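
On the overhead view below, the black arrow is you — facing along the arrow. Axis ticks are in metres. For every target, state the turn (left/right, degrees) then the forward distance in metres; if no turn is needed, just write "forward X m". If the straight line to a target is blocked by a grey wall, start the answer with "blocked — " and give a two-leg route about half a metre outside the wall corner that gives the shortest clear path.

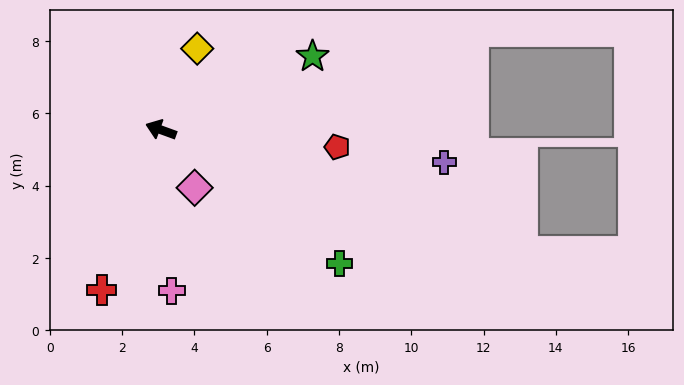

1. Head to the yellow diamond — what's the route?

turn right 94°, forward 2.5 m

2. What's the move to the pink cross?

turn left 114°, forward 4.5 m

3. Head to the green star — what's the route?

turn right 134°, forward 4.7 m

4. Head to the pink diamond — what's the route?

turn left 140°, forward 1.9 m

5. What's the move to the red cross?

turn left 90°, forward 4.7 m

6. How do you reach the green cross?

turn left 163°, forward 6.2 m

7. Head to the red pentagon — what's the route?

turn right 166°, forward 4.9 m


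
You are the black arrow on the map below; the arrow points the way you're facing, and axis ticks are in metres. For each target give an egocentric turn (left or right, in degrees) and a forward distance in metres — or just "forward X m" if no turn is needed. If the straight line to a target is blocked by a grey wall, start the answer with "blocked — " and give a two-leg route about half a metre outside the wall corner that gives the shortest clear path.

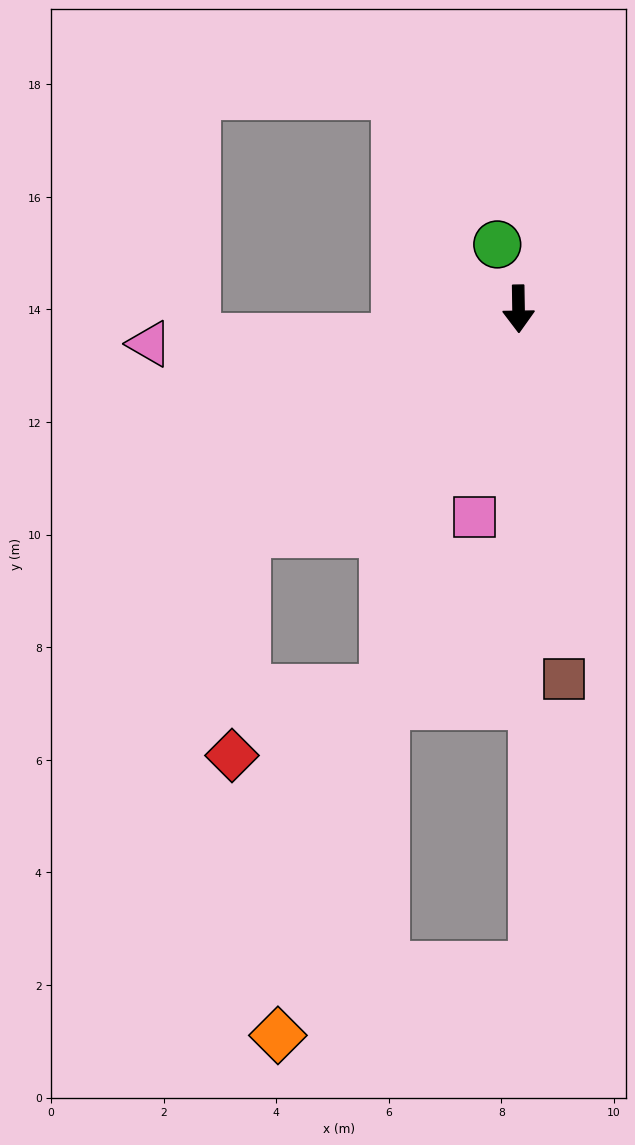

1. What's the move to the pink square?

turn right 13°, forward 3.8 m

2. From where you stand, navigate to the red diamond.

blocked — turn right 51°, forward 6.3 m, then turn left 46°, forward 4.0 m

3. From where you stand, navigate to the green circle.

turn right 163°, forward 1.2 m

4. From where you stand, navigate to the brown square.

turn left 6°, forward 6.6 m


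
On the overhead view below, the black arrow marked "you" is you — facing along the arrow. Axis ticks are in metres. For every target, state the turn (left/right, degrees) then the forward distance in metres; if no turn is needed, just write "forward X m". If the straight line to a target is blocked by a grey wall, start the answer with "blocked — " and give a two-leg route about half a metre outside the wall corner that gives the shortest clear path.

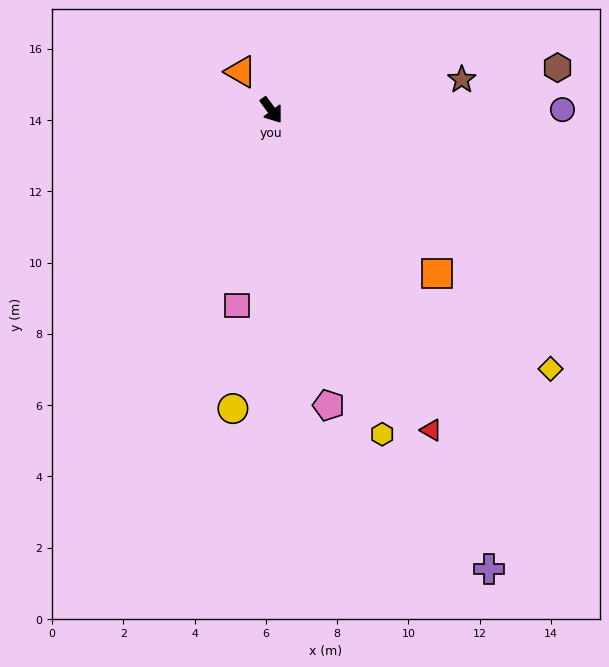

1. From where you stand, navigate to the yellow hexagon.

turn right 18°, forward 9.6 m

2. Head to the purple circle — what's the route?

turn left 54°, forward 8.2 m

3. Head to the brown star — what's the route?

turn left 63°, forward 5.4 m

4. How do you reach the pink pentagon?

turn right 25°, forward 8.4 m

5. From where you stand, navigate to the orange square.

turn left 9°, forward 6.5 m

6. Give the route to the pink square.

turn right 47°, forward 5.6 m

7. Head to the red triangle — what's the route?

turn right 10°, forward 10.0 m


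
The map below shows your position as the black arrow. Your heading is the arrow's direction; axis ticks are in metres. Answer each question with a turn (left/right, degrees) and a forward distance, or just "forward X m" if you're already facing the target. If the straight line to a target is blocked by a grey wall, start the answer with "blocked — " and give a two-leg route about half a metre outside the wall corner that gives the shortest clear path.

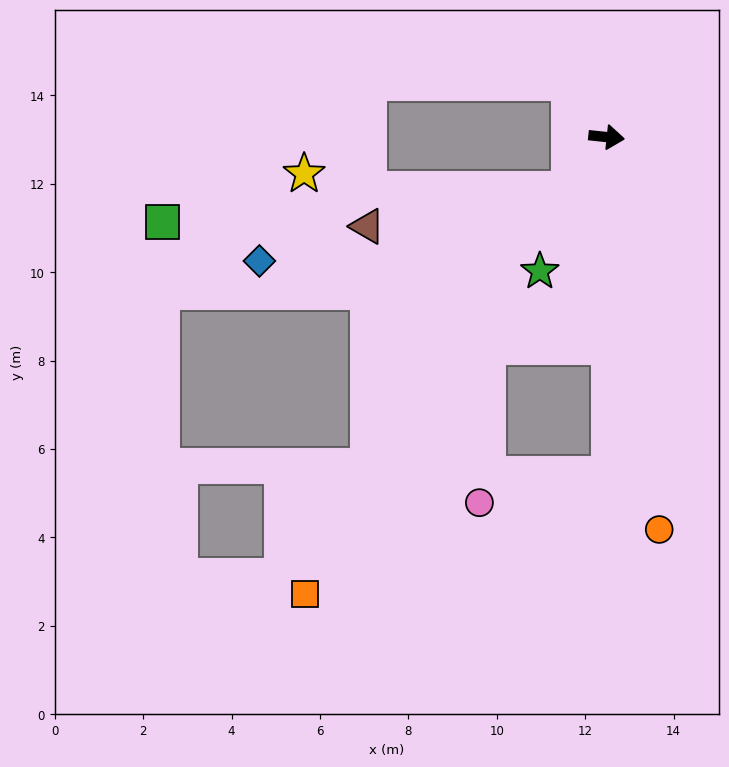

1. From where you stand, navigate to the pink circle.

blocked — turn right 83°, forward 7.6 m, then turn right 79°, forward 3.0 m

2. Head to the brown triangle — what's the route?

blocked — turn right 119°, forward 1.5 m, then turn right 45°, forward 4.7 m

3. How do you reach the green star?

turn right 110°, forward 3.4 m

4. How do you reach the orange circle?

turn right 76°, forward 9.0 m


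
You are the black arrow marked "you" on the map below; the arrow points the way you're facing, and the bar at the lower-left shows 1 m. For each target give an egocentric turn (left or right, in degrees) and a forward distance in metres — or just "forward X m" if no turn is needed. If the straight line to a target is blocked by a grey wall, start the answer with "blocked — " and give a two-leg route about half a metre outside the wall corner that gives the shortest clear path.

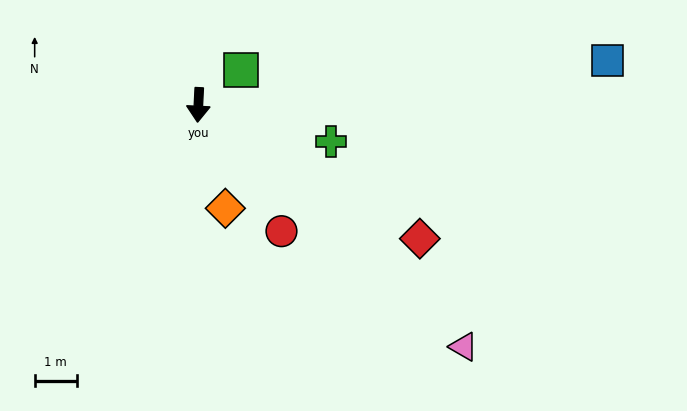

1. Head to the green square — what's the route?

turn left 132°, forward 1.3 m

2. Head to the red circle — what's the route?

turn left 36°, forward 3.6 m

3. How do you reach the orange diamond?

turn left 17°, forward 2.5 m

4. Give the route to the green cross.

turn left 77°, forward 3.3 m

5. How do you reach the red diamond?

turn left 62°, forward 6.1 m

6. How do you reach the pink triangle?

turn left 50°, forward 8.5 m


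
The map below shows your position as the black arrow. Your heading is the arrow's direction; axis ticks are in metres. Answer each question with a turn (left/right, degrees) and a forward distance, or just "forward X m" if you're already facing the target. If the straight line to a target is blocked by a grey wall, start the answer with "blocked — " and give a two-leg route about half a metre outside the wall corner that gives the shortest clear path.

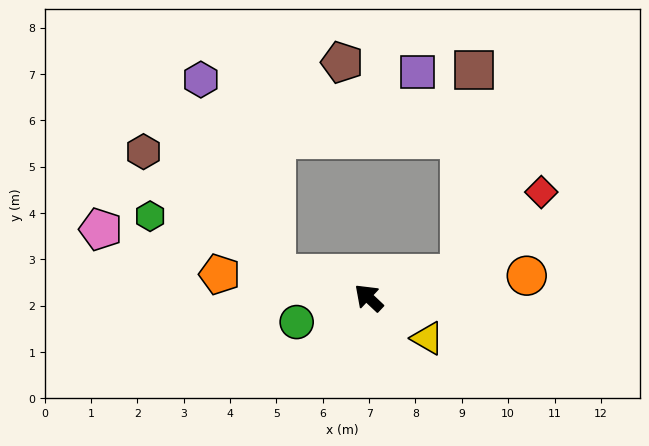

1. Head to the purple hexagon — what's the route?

blocked — turn left 29°, forward 2.1 m, then turn right 55°, forward 4.5 m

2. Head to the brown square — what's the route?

blocked — turn right 122°, forward 2.0 m, then turn left 71°, forward 4.4 m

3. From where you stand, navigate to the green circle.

turn left 62°, forward 1.6 m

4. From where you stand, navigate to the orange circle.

turn right 129°, forward 3.4 m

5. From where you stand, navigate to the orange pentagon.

turn left 34°, forward 3.3 m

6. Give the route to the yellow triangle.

turn right 171°, forward 1.5 m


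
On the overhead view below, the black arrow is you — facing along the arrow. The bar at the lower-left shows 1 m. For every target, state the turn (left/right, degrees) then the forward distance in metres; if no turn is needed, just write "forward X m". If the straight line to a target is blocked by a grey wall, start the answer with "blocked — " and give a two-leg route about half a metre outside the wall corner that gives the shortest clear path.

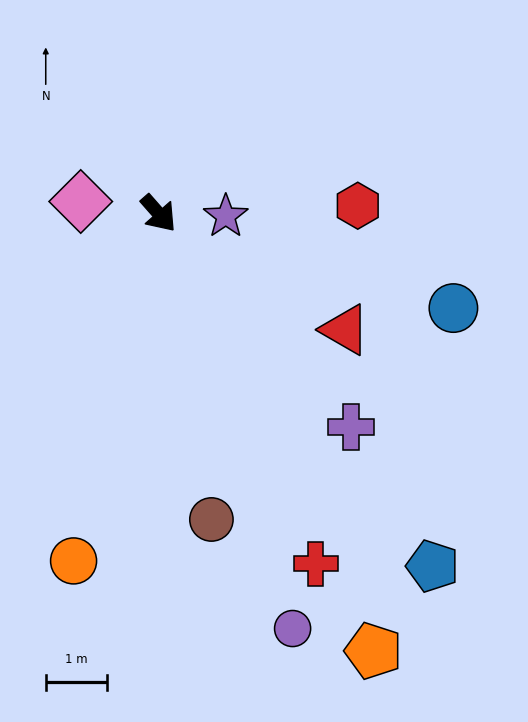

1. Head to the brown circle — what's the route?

turn right 32°, forward 5.1 m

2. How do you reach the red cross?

turn right 17°, forward 6.3 m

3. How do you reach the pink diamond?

turn right 140°, forward 1.3 m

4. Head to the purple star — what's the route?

turn left 46°, forward 1.1 m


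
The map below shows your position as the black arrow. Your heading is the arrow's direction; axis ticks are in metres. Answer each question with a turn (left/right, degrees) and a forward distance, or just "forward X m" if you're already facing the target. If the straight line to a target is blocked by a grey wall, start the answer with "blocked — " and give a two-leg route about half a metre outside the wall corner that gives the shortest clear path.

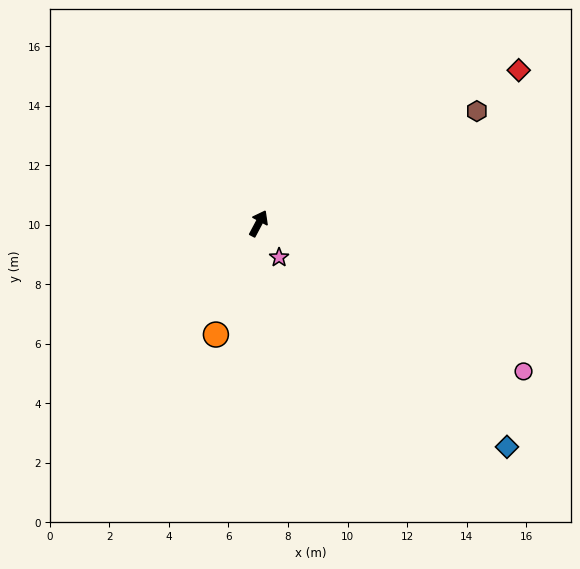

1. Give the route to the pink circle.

turn right 91°, forward 10.2 m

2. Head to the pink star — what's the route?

turn right 121°, forward 1.3 m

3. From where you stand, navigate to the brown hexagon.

turn right 35°, forward 8.2 m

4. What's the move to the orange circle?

turn right 173°, forward 4.0 m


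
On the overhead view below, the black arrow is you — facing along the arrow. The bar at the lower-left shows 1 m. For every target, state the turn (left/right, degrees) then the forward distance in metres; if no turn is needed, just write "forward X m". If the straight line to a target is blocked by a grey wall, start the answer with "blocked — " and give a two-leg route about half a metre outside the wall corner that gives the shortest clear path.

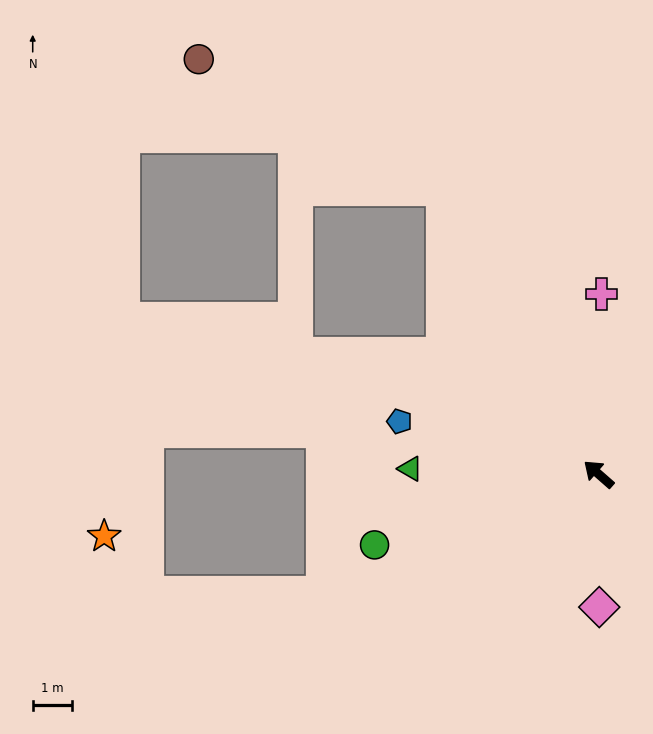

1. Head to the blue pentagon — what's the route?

turn left 26°, forward 5.3 m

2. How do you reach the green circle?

turn left 59°, forward 6.0 m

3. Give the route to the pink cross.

turn right 50°, forward 4.6 m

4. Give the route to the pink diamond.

turn left 132°, forward 3.4 m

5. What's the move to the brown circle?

blocked — turn right 20°, forward 8.3 m, then turn left 33°, forward 7.1 m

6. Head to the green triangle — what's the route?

turn left 40°, forward 4.8 m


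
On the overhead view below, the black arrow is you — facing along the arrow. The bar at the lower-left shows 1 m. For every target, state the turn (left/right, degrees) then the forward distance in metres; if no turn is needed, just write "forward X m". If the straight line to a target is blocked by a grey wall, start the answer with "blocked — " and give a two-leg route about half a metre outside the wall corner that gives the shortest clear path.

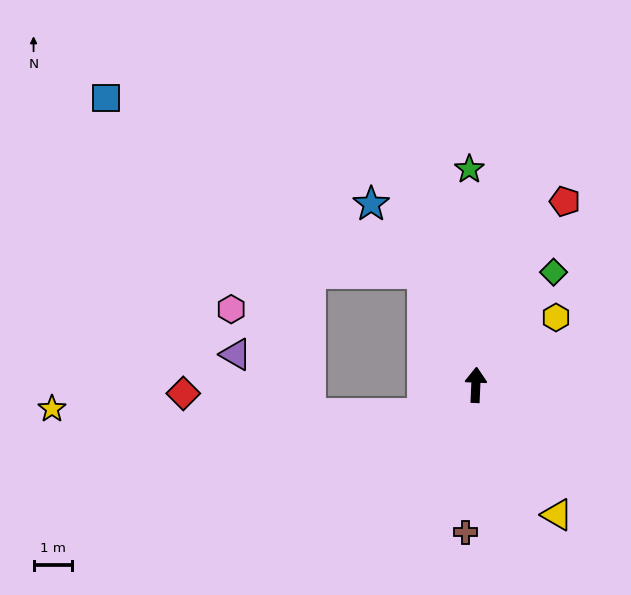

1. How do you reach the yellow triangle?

turn right 145°, forward 4.0 m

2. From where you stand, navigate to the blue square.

blocked — turn left 28°, forward 3.3 m, then turn left 36°, forward 9.5 m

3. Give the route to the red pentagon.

turn right 23°, forward 5.4 m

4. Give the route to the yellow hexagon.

turn right 47°, forward 2.8 m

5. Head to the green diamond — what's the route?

turn right 32°, forward 3.6 m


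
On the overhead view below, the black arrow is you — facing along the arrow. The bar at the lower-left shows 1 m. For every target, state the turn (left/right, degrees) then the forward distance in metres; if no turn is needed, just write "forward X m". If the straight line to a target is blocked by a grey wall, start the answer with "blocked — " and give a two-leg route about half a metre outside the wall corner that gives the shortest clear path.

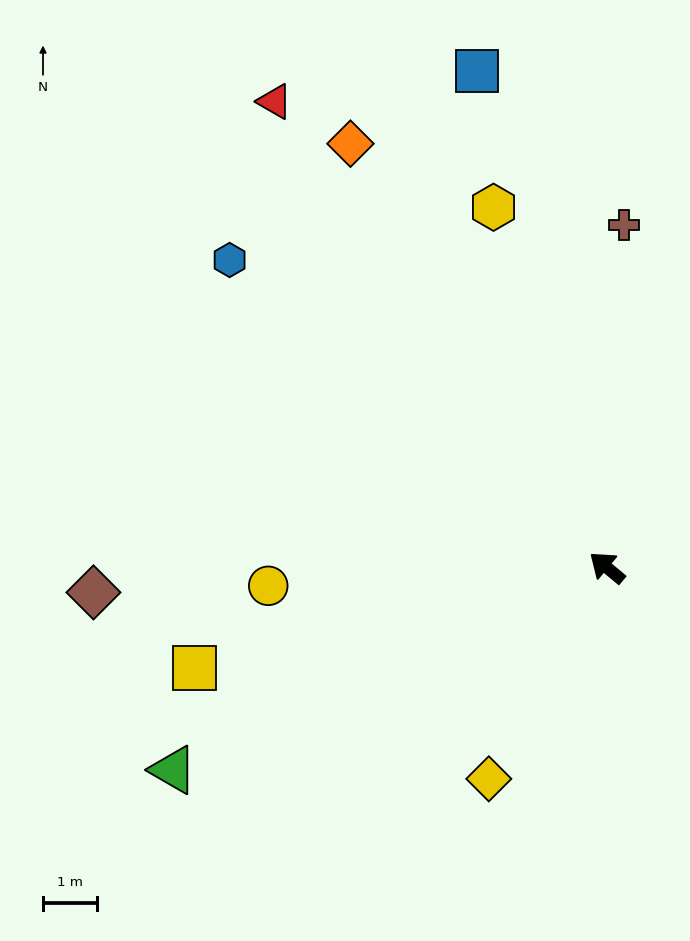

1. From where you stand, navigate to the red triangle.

turn right 15°, forward 10.7 m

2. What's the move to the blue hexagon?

forward 9.1 m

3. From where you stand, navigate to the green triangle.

turn left 65°, forward 8.9 m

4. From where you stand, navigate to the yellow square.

turn left 53°, forward 7.9 m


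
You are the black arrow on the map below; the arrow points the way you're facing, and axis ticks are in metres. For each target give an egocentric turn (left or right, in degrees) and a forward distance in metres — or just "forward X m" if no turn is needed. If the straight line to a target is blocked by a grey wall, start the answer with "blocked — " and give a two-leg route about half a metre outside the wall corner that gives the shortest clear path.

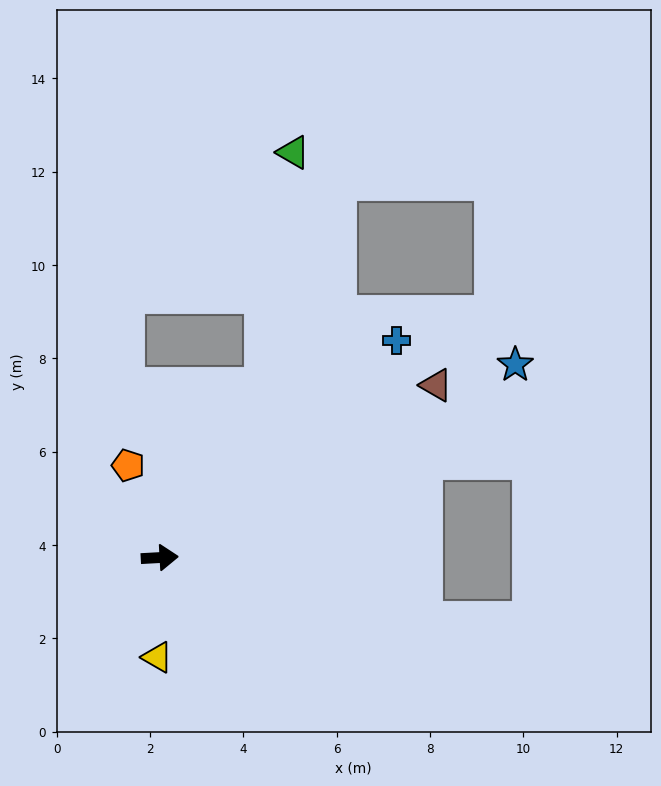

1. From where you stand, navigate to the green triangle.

blocked — turn left 55°, forward 4.3 m, then turn left 25°, forward 5.1 m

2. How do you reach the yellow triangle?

turn right 95°, forward 2.1 m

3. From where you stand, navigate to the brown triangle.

turn left 29°, forward 7.0 m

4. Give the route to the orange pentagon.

turn left 106°, forward 2.1 m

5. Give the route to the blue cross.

turn left 39°, forward 6.9 m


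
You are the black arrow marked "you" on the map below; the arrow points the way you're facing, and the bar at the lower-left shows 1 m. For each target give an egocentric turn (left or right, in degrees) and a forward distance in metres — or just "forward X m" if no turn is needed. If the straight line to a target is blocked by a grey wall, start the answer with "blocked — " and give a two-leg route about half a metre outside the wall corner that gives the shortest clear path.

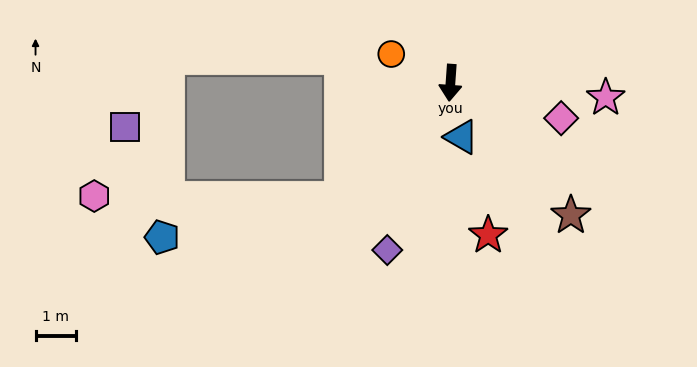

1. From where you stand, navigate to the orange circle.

turn right 112°, forward 1.6 m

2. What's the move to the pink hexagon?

blocked — turn right 39°, forward 3.9 m, then turn right 47°, forward 6.1 m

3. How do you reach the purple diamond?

turn right 17°, forward 4.4 m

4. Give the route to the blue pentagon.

blocked — turn right 39°, forward 3.9 m, then turn right 35°, forward 4.5 m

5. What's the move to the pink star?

turn left 89°, forward 3.8 m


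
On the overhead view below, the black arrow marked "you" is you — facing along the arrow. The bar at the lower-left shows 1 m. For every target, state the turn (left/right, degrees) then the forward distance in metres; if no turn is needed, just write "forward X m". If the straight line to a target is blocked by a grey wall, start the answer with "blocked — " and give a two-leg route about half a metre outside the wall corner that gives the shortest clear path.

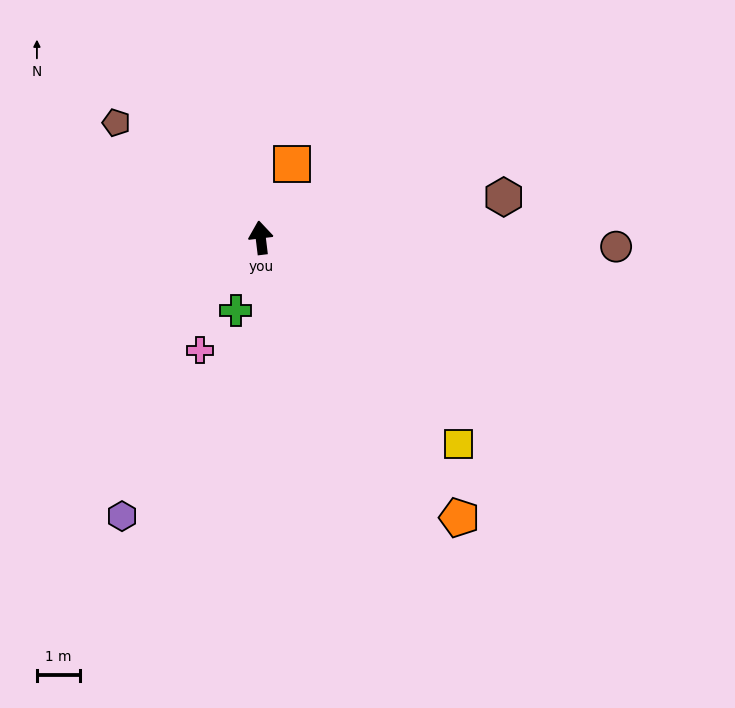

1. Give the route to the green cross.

turn left 154°, forward 1.8 m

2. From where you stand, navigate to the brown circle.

turn right 98°, forward 8.2 m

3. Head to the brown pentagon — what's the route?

turn left 45°, forward 4.3 m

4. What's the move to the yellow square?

turn right 143°, forward 6.6 m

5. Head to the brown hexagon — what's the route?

turn right 87°, forward 5.7 m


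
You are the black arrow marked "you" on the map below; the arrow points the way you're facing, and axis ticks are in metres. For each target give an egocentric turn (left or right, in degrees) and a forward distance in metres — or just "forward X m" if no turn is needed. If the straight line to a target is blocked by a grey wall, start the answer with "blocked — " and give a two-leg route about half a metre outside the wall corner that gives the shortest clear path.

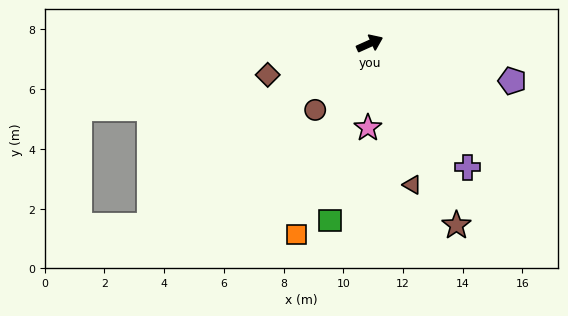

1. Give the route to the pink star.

turn right 116°, forward 2.8 m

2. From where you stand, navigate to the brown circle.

turn right 154°, forward 2.9 m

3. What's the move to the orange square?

turn right 135°, forward 6.8 m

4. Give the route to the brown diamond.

turn left 173°, forward 3.6 m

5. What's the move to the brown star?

turn right 89°, forward 6.7 m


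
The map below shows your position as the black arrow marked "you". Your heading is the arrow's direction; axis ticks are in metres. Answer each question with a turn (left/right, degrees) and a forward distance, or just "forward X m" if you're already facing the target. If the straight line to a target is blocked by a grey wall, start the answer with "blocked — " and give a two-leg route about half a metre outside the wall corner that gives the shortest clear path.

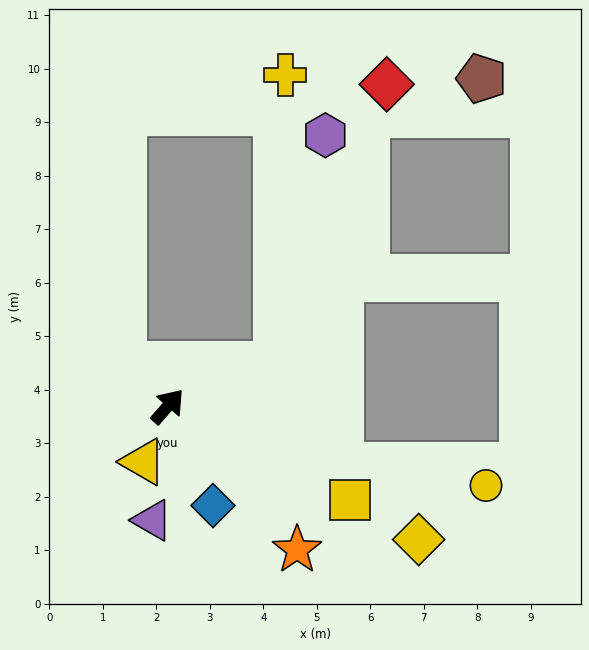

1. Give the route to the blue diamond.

turn right 115°, forward 2.0 m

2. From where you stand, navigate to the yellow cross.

blocked — turn right 28°, forward 2.2 m, then turn left 67°, forward 5.4 m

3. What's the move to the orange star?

turn right 97°, forward 3.6 m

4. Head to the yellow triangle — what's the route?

turn right 163°, forward 1.1 m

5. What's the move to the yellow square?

turn right 76°, forward 3.8 m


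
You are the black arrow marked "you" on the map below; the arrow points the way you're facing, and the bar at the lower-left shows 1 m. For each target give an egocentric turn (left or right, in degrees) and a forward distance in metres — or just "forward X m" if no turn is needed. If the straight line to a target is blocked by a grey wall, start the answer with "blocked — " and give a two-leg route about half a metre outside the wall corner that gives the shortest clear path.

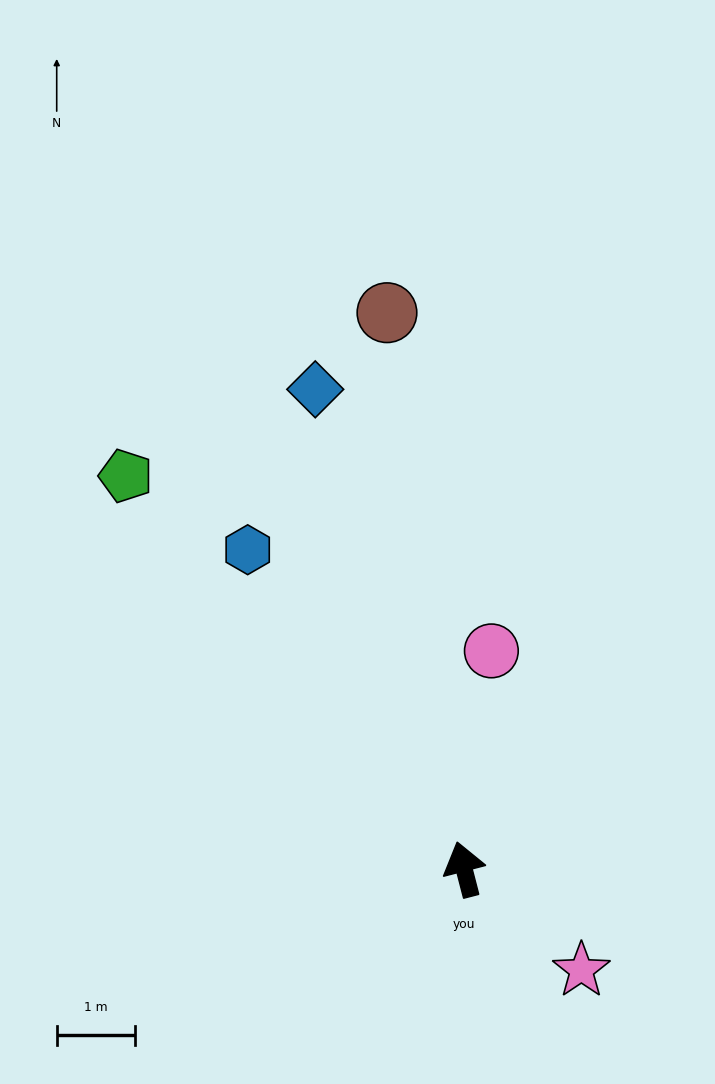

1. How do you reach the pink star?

turn right 145°, forward 2.0 m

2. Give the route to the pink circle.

turn right 22°, forward 2.8 m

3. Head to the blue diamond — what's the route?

turn left 3°, forward 6.4 m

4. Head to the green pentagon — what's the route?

turn left 26°, forward 6.6 m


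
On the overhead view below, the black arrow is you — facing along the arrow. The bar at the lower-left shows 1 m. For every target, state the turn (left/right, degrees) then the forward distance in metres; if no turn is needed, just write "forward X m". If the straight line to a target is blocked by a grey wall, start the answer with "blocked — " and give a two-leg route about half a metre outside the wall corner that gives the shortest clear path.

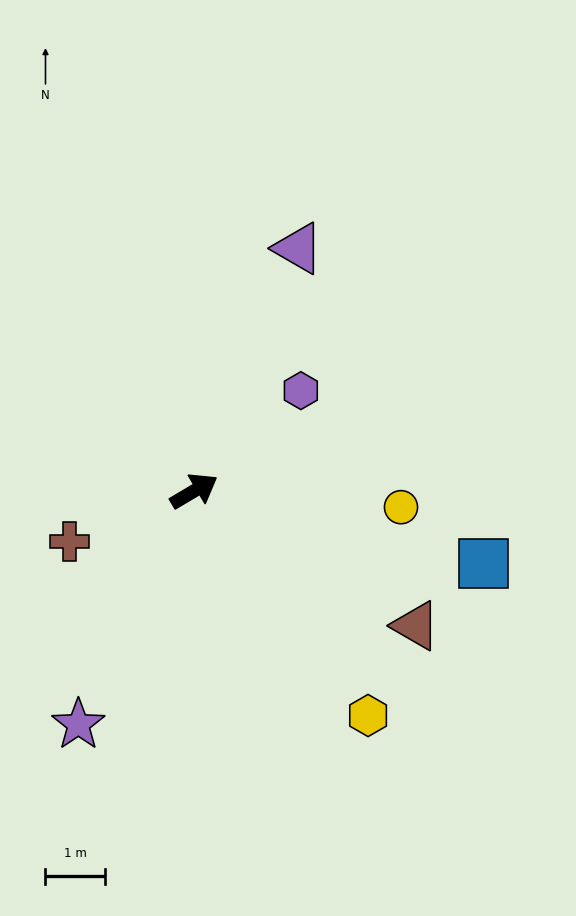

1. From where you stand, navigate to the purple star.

turn right 147°, forward 4.3 m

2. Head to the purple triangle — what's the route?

turn left 36°, forward 4.4 m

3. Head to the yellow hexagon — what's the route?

turn right 83°, forward 4.7 m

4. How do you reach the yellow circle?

turn right 35°, forward 3.5 m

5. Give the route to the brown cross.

turn left 171°, forward 2.2 m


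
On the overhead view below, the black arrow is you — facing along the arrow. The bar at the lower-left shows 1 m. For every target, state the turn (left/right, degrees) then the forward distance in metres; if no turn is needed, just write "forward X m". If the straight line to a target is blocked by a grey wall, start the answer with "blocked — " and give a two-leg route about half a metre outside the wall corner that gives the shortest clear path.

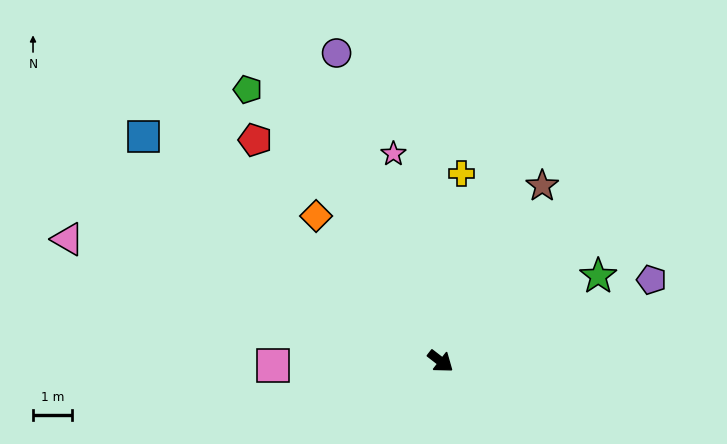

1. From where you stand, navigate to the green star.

turn left 66°, forward 4.6 m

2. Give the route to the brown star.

turn left 98°, forward 5.2 m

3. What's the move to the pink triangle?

turn right 160°, forward 10.1 m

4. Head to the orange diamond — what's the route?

turn left 168°, forward 4.9 m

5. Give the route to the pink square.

turn right 141°, forward 4.3 m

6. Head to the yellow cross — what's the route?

turn left 121°, forward 4.9 m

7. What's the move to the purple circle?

turn left 146°, forward 8.4 m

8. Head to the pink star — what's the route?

turn left 141°, forward 5.5 m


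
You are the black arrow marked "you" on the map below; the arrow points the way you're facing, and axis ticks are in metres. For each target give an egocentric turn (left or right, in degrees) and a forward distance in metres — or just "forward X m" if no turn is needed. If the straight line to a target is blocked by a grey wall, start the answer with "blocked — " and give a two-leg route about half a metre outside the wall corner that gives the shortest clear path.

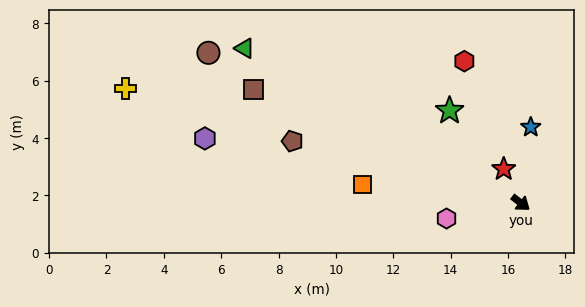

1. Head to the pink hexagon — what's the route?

turn right 130°, forward 2.6 m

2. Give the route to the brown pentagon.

turn right 157°, forward 8.2 m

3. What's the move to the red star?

turn left 154°, forward 1.3 m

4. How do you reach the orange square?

turn right 149°, forward 5.6 m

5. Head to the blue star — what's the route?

turn left 120°, forward 2.7 m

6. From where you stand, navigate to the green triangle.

turn right 172°, forward 11.0 m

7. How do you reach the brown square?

turn right 165°, forward 10.1 m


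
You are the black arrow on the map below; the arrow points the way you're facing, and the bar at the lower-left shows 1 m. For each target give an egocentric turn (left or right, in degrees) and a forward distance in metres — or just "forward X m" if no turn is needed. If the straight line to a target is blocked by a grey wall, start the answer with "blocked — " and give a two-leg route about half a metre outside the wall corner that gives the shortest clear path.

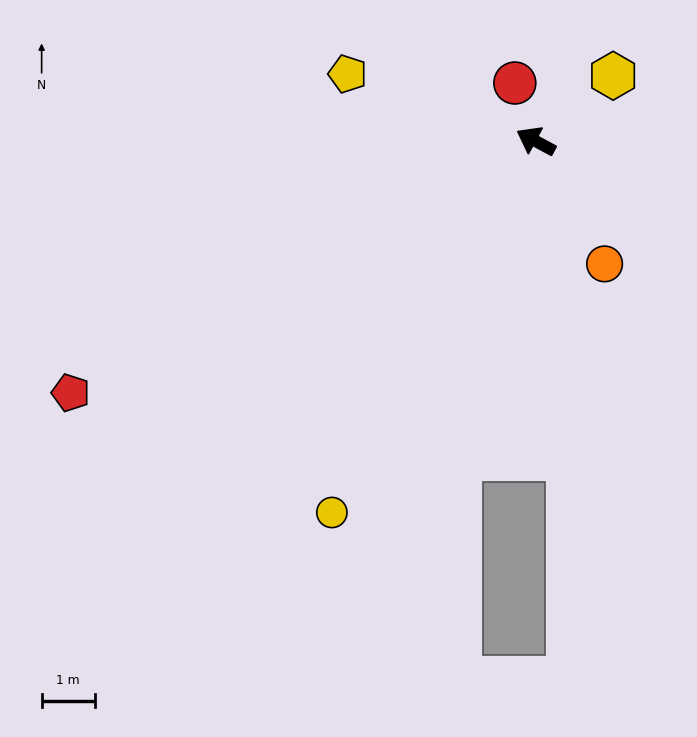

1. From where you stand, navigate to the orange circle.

turn left 148°, forward 2.7 m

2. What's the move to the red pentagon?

turn left 57°, forward 10.0 m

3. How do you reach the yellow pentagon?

turn left 9°, forward 3.8 m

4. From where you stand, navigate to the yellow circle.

turn left 89°, forward 8.0 m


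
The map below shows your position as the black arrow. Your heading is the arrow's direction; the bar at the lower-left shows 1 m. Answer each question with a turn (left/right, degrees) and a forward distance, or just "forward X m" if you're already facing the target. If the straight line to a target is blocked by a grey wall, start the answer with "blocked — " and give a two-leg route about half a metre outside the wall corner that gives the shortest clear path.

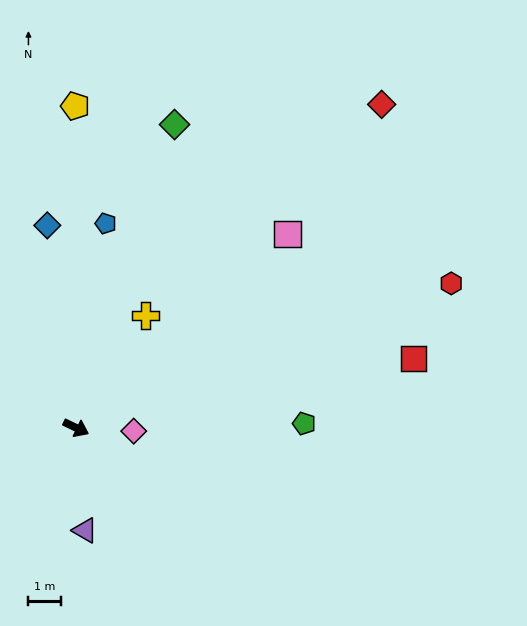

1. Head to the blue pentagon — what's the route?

turn left 107°, forward 6.3 m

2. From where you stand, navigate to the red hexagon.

turn left 47°, forward 12.3 m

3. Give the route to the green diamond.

turn left 98°, forward 9.8 m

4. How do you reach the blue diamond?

turn left 124°, forward 6.3 m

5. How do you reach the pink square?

turn left 68°, forward 8.8 m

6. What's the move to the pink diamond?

turn left 22°, forward 1.8 m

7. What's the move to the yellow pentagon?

turn left 116°, forward 9.9 m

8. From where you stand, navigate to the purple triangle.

turn right 59°, forward 3.2 m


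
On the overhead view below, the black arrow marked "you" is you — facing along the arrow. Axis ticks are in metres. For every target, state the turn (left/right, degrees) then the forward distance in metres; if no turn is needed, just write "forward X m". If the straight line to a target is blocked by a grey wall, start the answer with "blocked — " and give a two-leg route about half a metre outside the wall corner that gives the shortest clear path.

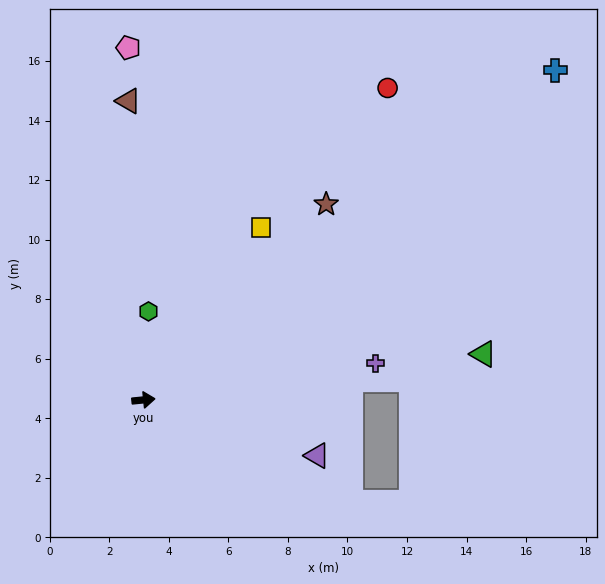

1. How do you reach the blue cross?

turn left 33°, forward 17.7 m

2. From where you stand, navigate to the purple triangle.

turn right 24°, forward 6.1 m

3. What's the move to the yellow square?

turn left 50°, forward 7.0 m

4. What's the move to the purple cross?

turn left 3°, forward 7.9 m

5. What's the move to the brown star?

turn left 41°, forward 9.0 m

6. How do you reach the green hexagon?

turn left 81°, forward 3.0 m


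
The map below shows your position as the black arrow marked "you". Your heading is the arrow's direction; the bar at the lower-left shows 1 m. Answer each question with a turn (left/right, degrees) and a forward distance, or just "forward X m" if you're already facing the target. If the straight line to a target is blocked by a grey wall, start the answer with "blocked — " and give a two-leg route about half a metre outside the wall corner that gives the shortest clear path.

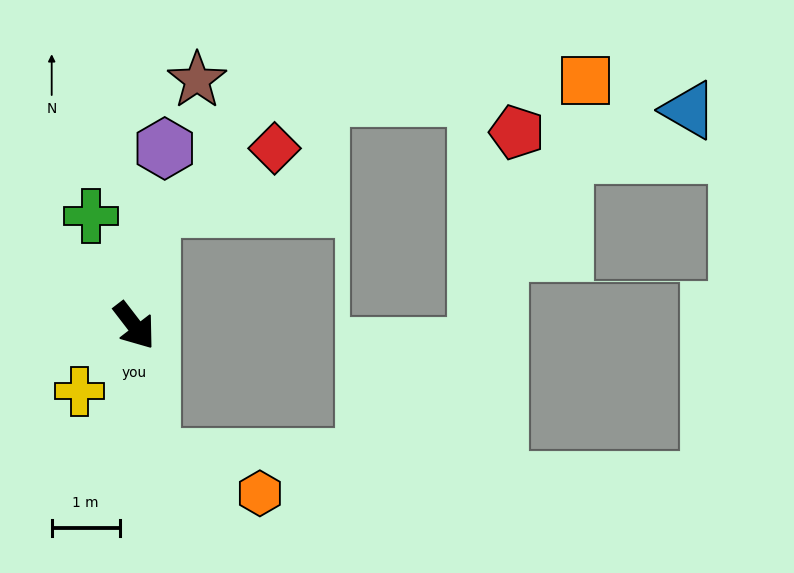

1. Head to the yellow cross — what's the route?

turn right 78°, forward 1.3 m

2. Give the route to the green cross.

turn left 164°, forward 1.7 m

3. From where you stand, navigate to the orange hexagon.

blocked — turn right 30°, forward 2.0 m, then turn left 64°, forward 1.7 m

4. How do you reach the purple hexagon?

turn left 133°, forward 2.7 m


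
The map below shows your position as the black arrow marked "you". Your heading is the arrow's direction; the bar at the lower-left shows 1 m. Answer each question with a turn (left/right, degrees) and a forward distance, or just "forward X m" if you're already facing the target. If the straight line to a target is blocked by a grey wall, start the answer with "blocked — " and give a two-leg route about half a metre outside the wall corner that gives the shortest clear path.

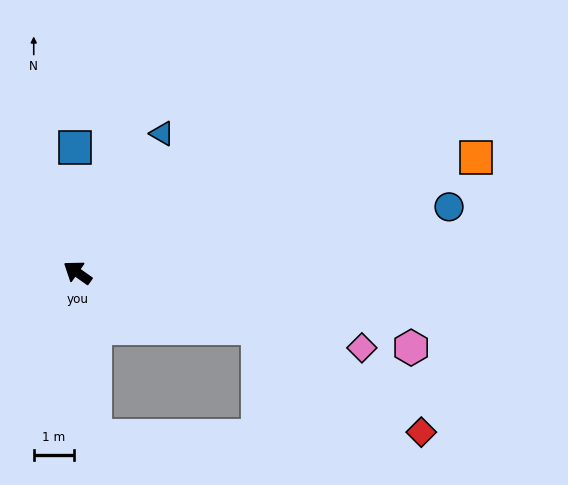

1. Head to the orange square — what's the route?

turn right 129°, forward 10.3 m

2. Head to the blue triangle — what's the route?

turn right 86°, forward 4.0 m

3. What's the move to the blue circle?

turn right 135°, forward 9.4 m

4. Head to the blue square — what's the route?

turn right 54°, forward 3.1 m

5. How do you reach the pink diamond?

turn right 160°, forward 7.3 m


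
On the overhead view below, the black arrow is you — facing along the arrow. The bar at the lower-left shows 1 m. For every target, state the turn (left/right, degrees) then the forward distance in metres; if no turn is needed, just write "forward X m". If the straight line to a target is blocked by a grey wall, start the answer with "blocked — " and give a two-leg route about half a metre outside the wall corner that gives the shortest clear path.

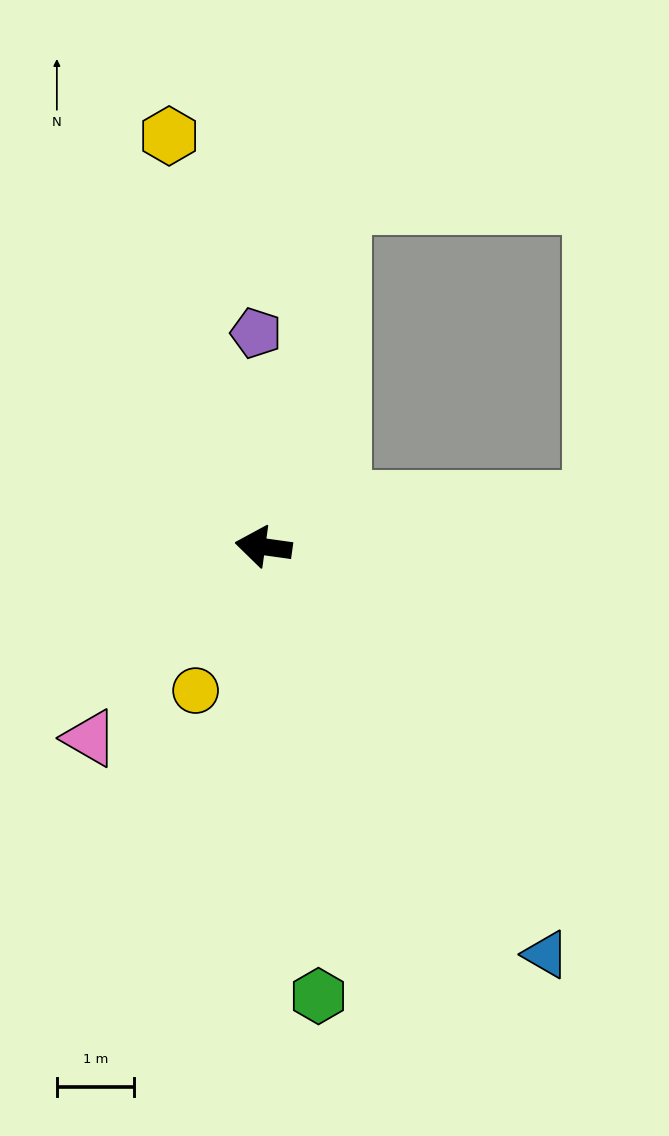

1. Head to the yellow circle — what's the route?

turn left 73°, forward 2.1 m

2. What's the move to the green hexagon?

turn left 105°, forward 5.9 m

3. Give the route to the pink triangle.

turn left 56°, forward 3.3 m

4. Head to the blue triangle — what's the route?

turn left 133°, forward 6.4 m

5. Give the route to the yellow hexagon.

turn right 69°, forward 5.5 m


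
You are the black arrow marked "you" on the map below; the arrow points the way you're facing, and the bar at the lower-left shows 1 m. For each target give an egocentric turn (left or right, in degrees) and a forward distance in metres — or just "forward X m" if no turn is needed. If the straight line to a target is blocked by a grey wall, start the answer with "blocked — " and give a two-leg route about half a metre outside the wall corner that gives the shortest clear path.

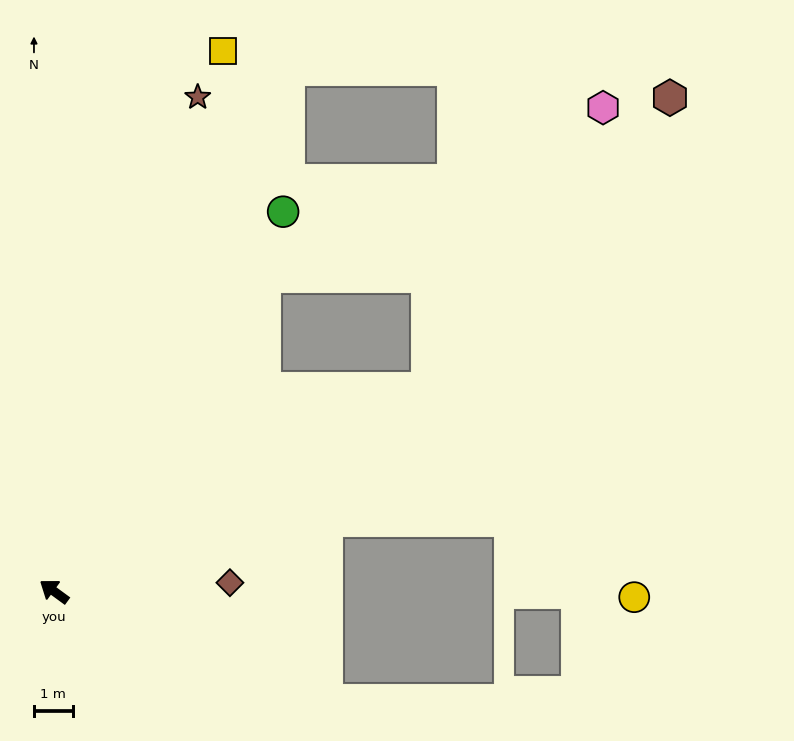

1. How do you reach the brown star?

turn right 70°, forward 13.3 m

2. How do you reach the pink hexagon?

blocked — turn right 115°, forward 11.0 m, then turn left 29°, forward 8.5 m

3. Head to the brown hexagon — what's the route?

blocked — turn right 115°, forward 11.0 m, then turn left 21°, forward 9.8 m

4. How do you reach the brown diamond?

turn right 141°, forward 4.5 m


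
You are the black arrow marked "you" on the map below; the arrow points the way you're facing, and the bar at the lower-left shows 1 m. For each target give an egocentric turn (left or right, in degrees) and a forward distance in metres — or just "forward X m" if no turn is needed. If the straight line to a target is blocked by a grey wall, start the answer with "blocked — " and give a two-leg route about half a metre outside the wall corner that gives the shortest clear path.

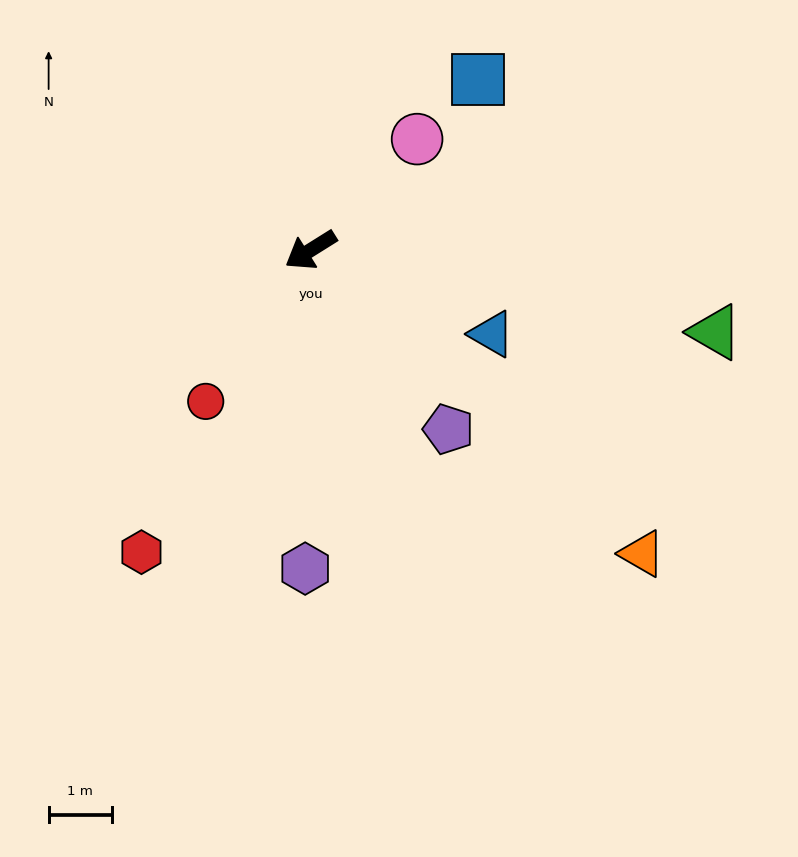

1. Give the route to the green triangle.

turn left 137°, forward 6.5 m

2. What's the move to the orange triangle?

turn left 105°, forward 7.1 m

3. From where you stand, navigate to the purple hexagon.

turn left 57°, forward 5.0 m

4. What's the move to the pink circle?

turn right 166°, forward 2.4 m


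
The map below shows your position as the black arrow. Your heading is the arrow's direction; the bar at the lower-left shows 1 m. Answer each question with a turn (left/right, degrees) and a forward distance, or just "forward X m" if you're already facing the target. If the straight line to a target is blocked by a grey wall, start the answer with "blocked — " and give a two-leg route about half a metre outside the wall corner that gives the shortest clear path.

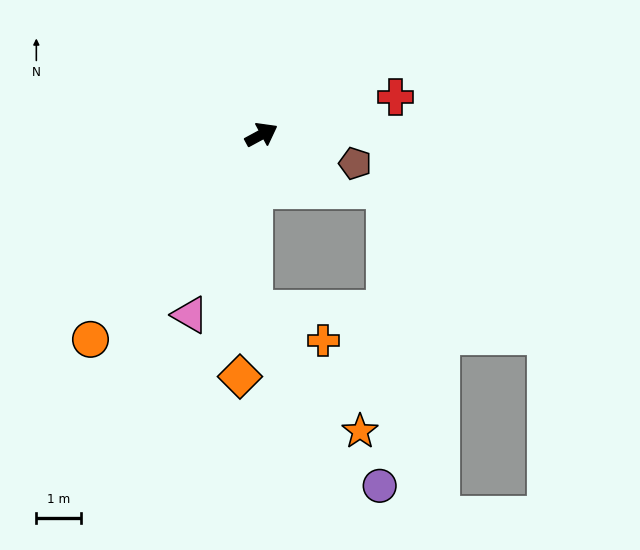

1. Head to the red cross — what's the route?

turn right 13°, forward 3.1 m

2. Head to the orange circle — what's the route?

turn right 158°, forward 6.0 m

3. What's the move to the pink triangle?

turn right 140°, forward 4.4 m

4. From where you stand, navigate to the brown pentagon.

turn right 46°, forward 2.2 m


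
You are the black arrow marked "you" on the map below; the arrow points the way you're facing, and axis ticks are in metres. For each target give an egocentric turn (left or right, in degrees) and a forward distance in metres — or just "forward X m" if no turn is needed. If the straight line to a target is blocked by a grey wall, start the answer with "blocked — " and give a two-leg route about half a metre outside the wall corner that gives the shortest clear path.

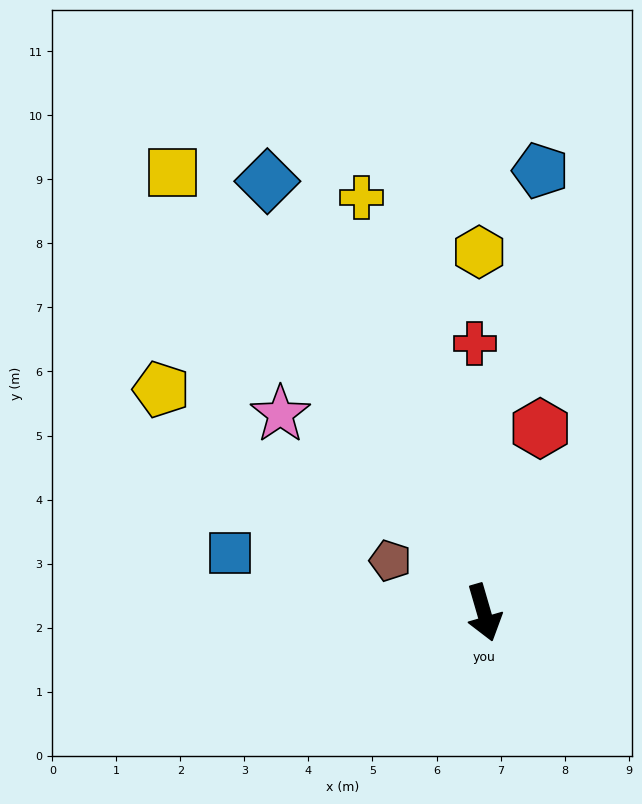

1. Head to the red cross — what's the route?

turn left 166°, forward 4.2 m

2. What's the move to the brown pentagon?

turn right 135°, forward 1.7 m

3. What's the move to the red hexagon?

turn left 147°, forward 3.0 m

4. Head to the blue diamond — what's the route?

turn right 170°, forward 7.5 m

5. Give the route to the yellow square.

turn right 161°, forward 8.4 m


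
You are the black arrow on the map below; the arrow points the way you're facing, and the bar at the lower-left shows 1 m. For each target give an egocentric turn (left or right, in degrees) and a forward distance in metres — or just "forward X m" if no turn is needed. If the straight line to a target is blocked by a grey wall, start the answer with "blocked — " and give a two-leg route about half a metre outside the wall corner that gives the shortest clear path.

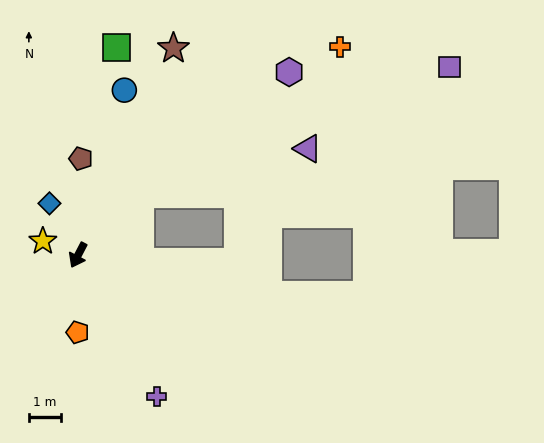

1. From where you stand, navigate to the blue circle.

turn right 168°, forward 5.4 m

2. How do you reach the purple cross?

turn left 57°, forward 5.1 m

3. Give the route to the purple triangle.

blocked — turn left 162°, forward 2.7 m, then turn right 29°, forward 5.4 m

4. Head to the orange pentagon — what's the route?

turn left 27°, forward 2.4 m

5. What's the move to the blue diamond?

turn right 124°, forward 1.8 m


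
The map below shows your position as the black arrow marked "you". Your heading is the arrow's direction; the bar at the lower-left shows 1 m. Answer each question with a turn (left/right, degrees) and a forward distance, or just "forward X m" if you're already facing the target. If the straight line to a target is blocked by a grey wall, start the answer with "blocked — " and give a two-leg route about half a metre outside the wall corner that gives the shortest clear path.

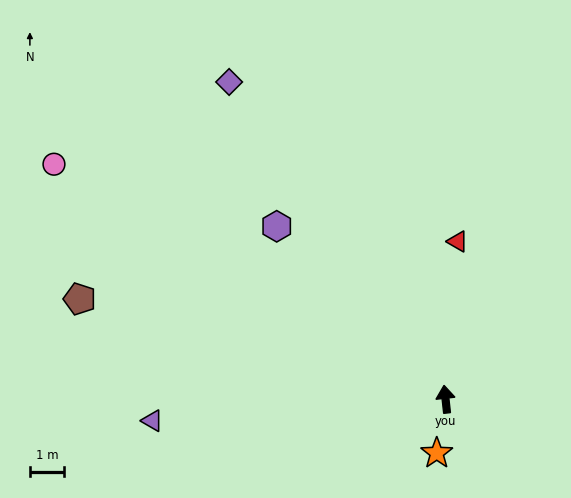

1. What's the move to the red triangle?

turn right 11°, forward 4.6 m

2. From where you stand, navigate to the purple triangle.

turn left 88°, forward 8.6 m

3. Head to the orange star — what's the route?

turn left 165°, forward 1.6 m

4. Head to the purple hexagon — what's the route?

turn left 38°, forward 7.1 m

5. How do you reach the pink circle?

turn left 53°, forward 13.3 m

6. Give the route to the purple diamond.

turn left 28°, forward 11.2 m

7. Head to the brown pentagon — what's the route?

turn left 68°, forward 11.1 m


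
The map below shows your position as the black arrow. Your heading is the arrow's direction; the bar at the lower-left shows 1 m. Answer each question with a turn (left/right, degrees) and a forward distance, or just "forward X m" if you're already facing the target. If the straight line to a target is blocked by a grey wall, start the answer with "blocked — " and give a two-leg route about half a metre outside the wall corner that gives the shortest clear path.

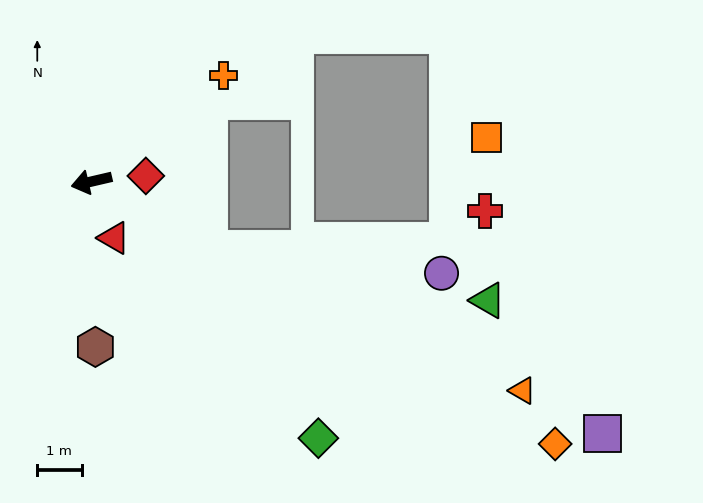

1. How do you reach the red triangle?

turn left 99°, forward 1.4 m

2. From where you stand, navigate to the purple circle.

blocked — turn left 137°, forward 3.1 m, then turn left 24°, forward 5.3 m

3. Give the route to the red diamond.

turn left 173°, forward 1.2 m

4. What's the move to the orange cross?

turn right 154°, forward 3.8 m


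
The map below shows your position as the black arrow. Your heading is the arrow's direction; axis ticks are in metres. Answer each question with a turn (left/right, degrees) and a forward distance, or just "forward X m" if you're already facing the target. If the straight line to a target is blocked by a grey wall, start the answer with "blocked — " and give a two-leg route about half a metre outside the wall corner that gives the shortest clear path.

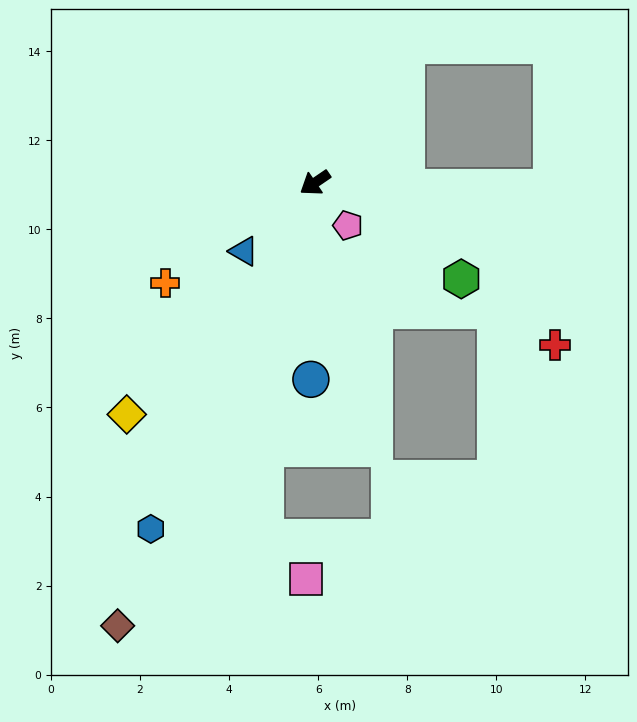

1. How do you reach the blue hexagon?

turn left 30°, forward 8.6 m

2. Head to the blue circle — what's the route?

turn left 55°, forward 4.4 m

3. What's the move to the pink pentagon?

turn left 93°, forward 1.2 m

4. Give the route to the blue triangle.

turn left 10°, forward 2.2 m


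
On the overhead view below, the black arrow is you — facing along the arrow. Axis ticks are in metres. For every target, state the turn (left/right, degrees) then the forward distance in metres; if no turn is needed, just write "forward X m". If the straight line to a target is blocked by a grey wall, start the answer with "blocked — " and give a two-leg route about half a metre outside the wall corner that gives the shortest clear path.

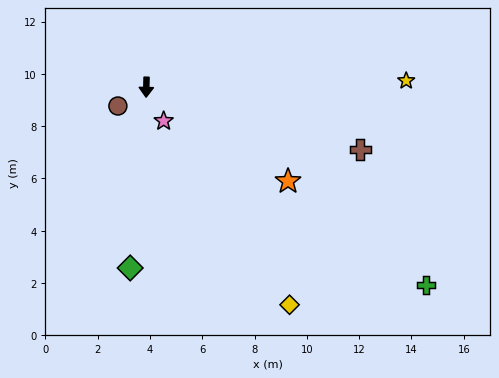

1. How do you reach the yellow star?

turn left 93°, forward 9.9 m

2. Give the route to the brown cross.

turn left 75°, forward 8.5 m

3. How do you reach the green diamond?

turn right 4°, forward 6.9 m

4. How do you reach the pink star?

turn left 28°, forward 1.5 m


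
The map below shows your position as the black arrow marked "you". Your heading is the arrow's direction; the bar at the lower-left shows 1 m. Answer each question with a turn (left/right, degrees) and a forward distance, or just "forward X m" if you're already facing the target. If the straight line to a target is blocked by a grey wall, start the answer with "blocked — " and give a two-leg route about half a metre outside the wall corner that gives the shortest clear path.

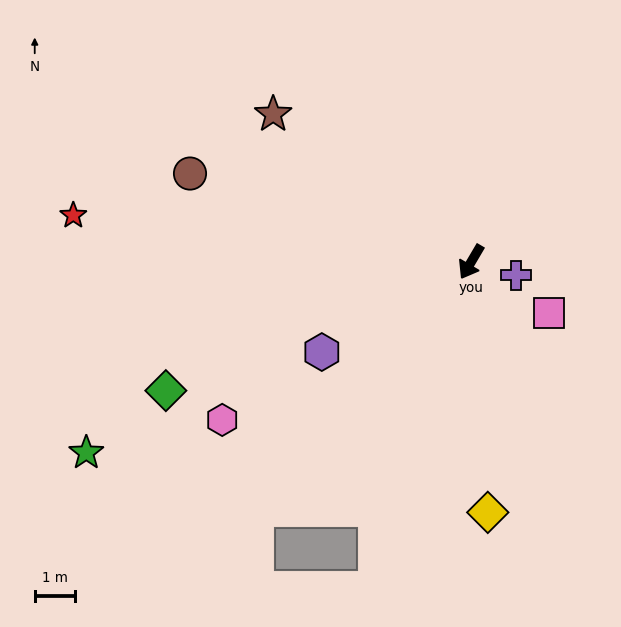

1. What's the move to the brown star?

turn right 96°, forward 6.2 m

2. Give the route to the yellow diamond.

turn left 34°, forward 6.3 m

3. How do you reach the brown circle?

turn right 77°, forward 7.4 m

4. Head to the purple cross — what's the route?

turn left 104°, forward 1.2 m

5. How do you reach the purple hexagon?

turn right 28°, forward 4.4 m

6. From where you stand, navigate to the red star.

turn right 66°, forward 10.1 m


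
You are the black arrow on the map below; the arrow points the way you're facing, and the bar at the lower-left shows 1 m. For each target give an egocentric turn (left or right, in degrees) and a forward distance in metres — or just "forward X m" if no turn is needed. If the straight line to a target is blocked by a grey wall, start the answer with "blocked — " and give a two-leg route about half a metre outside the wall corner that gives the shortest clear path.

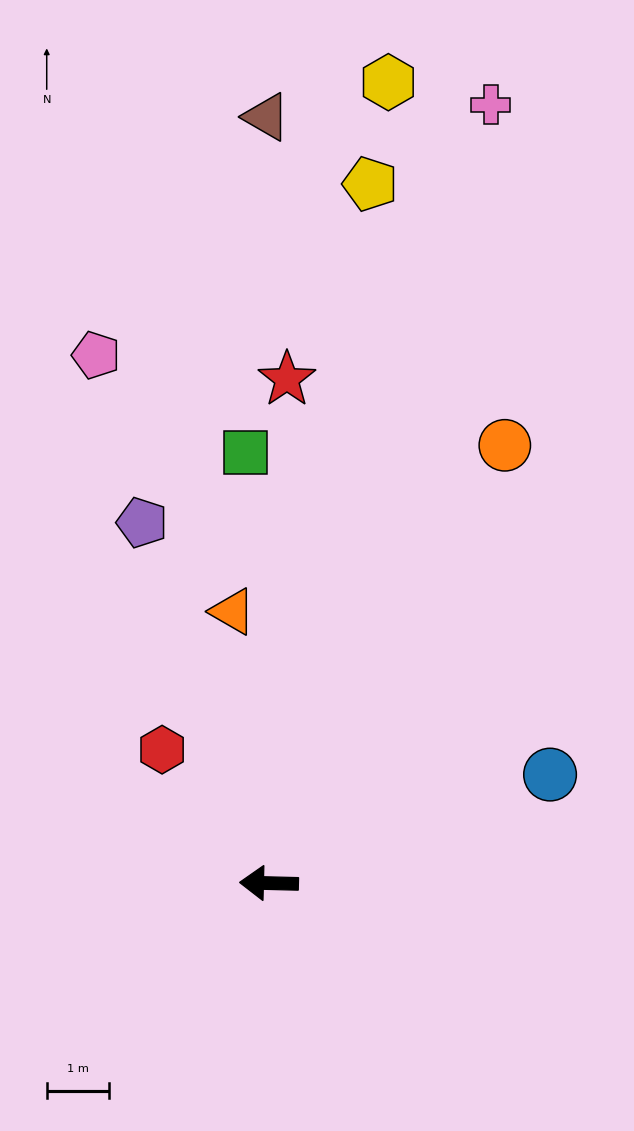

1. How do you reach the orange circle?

turn right 117°, forward 7.9 m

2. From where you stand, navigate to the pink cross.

turn right 104°, forward 12.9 m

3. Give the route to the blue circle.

turn right 157°, forward 4.8 m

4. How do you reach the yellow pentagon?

turn right 97°, forward 11.3 m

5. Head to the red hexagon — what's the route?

turn right 50°, forward 2.7 m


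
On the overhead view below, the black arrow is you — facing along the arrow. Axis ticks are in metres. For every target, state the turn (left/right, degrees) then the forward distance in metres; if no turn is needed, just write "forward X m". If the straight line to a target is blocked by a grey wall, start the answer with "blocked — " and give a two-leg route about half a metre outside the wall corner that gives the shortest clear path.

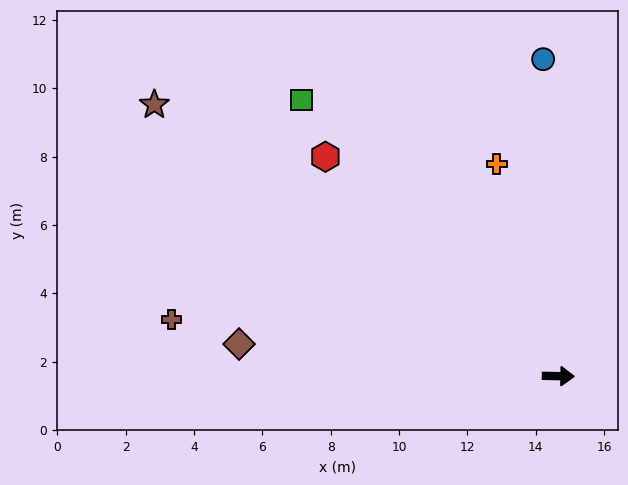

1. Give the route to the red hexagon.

turn left 138°, forward 9.4 m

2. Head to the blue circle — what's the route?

turn left 94°, forward 9.3 m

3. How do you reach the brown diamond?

turn left 175°, forward 9.4 m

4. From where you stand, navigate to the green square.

turn left 134°, forward 11.0 m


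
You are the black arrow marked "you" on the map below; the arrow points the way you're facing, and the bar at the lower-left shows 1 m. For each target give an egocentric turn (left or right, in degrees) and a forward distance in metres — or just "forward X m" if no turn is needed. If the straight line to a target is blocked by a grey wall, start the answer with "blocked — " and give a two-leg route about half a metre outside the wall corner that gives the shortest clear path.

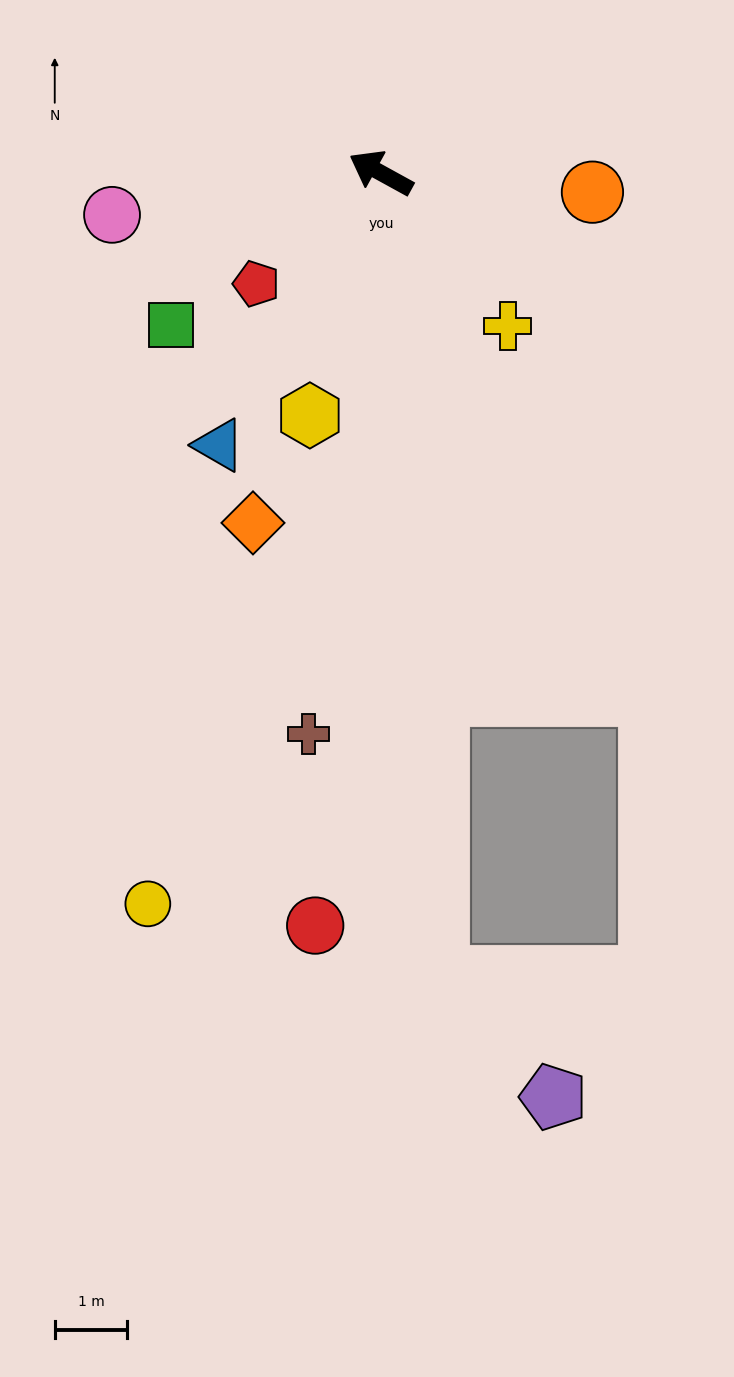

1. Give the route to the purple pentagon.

blocked — turn left 123°, forward 11.1 m, then turn left 40°, forward 2.3 m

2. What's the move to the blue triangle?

turn left 88°, forward 4.4 m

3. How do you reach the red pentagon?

turn left 70°, forward 2.3 m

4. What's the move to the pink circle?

turn left 38°, forward 3.7 m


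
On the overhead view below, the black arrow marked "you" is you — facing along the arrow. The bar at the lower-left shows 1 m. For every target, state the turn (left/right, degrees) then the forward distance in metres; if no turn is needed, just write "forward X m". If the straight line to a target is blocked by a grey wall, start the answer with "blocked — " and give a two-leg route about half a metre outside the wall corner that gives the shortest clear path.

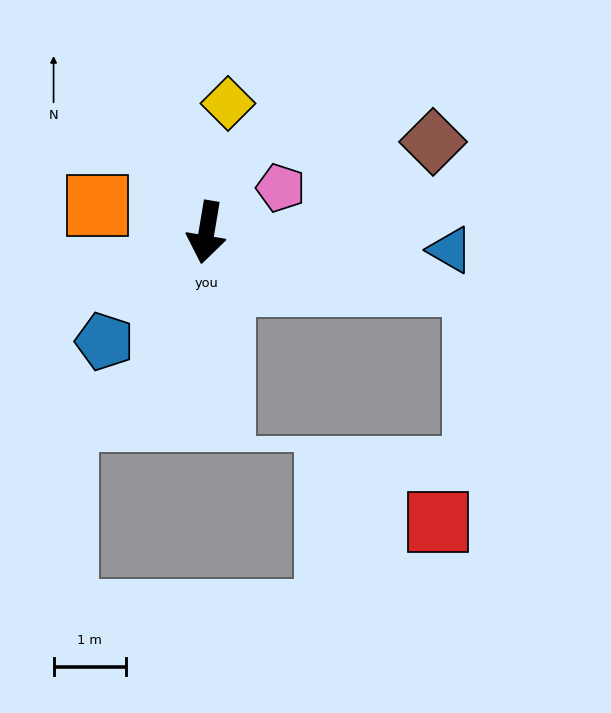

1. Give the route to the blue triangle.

turn left 95°, forward 3.4 m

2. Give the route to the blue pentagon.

turn right 34°, forward 2.1 m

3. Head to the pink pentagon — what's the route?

turn left 130°, forward 1.2 m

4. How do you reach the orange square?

turn right 94°, forward 1.6 m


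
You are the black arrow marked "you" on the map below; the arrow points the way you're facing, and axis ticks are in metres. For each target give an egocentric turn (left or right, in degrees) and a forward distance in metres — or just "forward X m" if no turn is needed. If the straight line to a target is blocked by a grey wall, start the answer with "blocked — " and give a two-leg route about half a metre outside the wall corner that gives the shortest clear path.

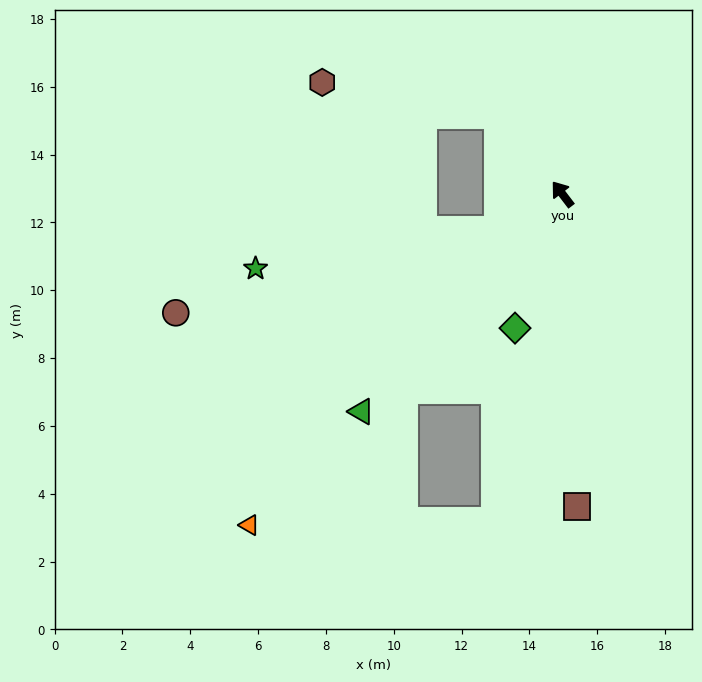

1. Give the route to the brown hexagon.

blocked — forward 3.0 m, then turn left 42°, forward 5.3 m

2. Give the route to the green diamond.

turn left 123°, forward 4.2 m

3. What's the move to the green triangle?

turn left 100°, forward 8.7 m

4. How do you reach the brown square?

turn left 145°, forward 9.2 m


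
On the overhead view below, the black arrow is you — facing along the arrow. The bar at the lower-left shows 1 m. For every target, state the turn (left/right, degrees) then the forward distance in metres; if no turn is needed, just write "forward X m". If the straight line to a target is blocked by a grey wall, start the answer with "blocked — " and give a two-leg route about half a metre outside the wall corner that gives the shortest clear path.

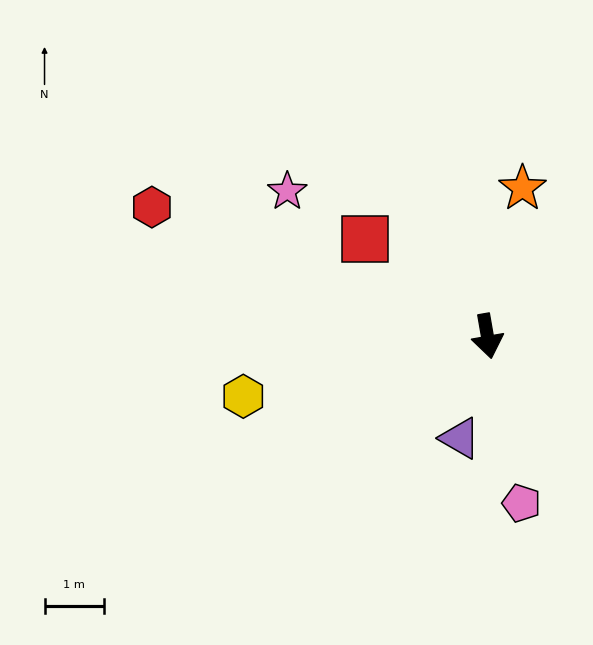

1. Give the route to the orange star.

turn left 157°, forward 2.6 m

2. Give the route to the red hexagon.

turn right 121°, forward 6.1 m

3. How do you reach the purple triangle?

turn right 25°, forward 1.8 m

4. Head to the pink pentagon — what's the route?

forward 2.9 m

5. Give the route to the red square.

turn right 138°, forward 2.6 m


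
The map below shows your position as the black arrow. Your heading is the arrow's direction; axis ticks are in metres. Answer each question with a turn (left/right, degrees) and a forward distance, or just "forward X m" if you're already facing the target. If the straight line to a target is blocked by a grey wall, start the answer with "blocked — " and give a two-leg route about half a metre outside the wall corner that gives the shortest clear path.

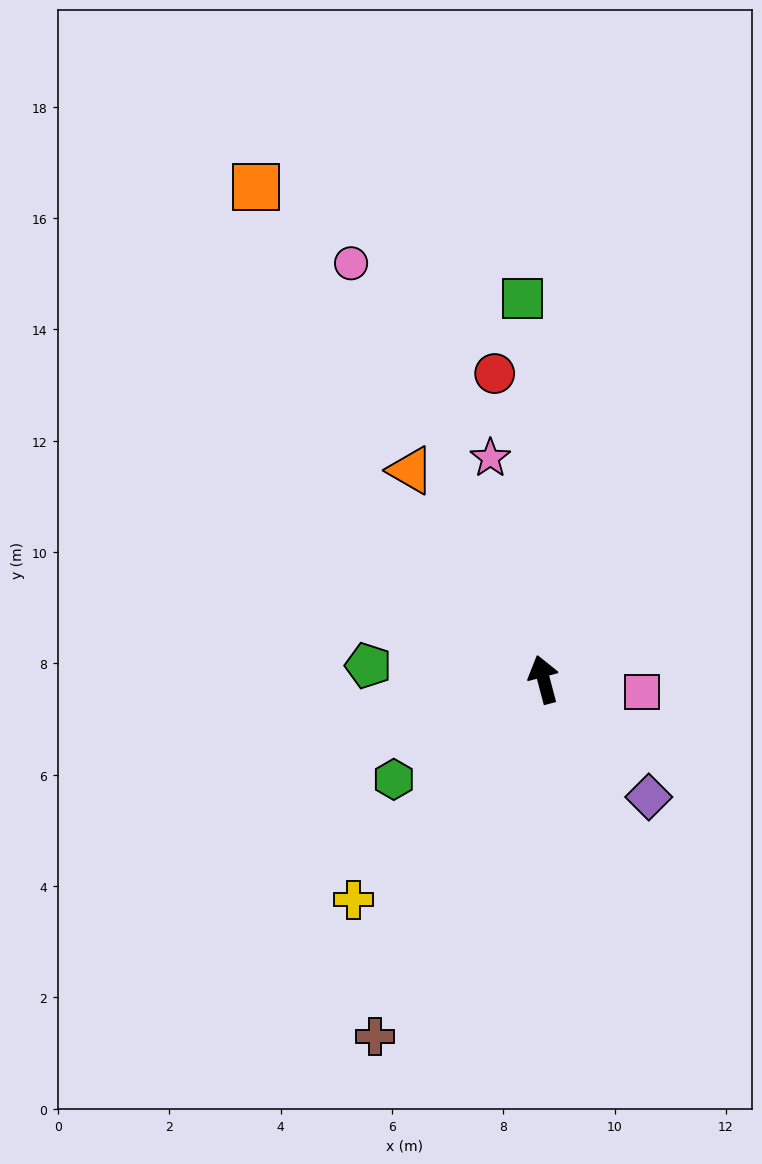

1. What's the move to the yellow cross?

turn left 124°, forward 5.2 m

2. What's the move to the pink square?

turn right 112°, forward 1.8 m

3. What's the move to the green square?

turn right 12°, forward 6.9 m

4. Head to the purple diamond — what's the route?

turn right 153°, forward 2.8 m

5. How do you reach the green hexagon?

turn left 109°, forward 3.2 m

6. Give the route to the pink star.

forward 4.1 m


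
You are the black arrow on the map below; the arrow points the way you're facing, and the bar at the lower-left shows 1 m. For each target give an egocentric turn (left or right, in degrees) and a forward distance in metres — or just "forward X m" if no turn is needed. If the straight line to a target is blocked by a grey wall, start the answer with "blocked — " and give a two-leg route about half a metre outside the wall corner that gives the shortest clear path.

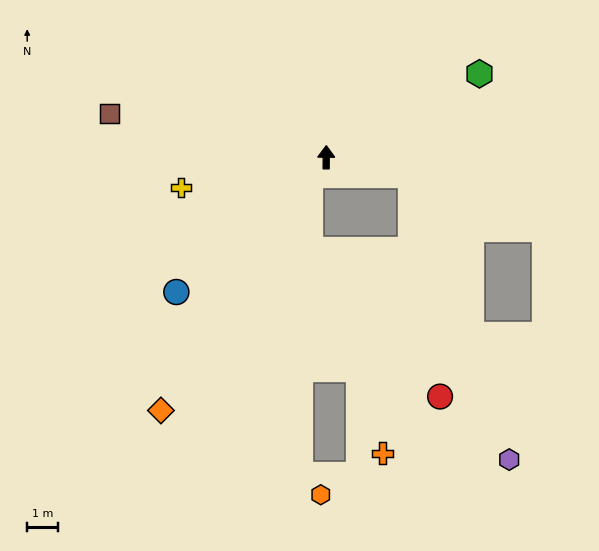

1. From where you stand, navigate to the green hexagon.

turn right 61°, forward 5.7 m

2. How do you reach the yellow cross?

turn left 102°, forward 4.9 m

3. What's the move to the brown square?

turn left 79°, forward 7.3 m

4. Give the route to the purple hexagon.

blocked — turn right 102°, forward 2.8 m, then turn right 58°, forward 9.9 m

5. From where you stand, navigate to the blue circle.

turn left 132°, forward 6.6 m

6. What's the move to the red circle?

blocked — turn right 102°, forward 2.8 m, then turn right 70°, forward 7.3 m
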